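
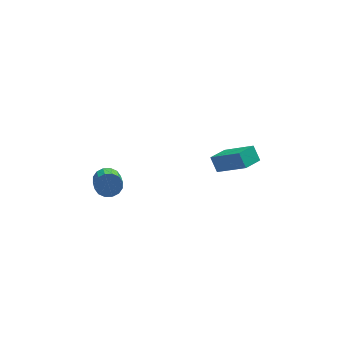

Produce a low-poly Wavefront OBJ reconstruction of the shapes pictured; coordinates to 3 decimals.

v 2.555 2.018 0.1
v 2.276 2.575 0.882
v 3.464 2.836 -0.157
v 3.185 3.393 0.625
v 3.915 0.907 1.375
v 3.636 1.464 2.157
v 4.824 1.725 1.118
v 4.545 2.282 1.9
v -3.365 2.194 0.078
v -3.116 2.528 0.726
v -3.125 1.48 1.269
v -3.375 1.146 0.622
v -3.514 2.543 0.748
v -3.523 1.496 1.292
v -3.872 2.464 0.591
v -3.881 1.417 1.135
v -4.094 2.313 0.297
v -4.103 1.266 0.84
v -4.121 2.13 -0.056
v -4.13 1.083 0.487
v -3.945 1.964 -0.373
v -3.955 0.917 0.17
v -3.615 1.86 -0.569
v -3.624 0.812 -0.026
v -3.217 1.844 -0.592
v -3.226 0.797 -0.048
v -2.859 1.923 -0.435
v -2.868 0.876 0.109
v -2.637 2.074 -0.14
v -2.646 1.027 0.403
v -2.61 2.257 0.213
v -2.619 1.21 0.756
v -2.785 2.423 0.53
v -2.795 1.376 1.073
f 2 4 1
f 5 2 1
f 1 4 3
f 3 5 1
f 2 8 4
f 6 2 5
f 6 8 2
f 4 8 3
f 7 5 3
f 3 8 7
f 7 6 5
f 8 6 7
f 10 9 13
f 10 13 11
f 11 13 14
f 11 14 12
f 13 9 15
f 13 15 14
f 14 15 16
f 14 16 12
f 15 9 17
f 15 17 16
f 16 17 18
f 16 18 12
f 17 9 19
f 17 19 18
f 18 19 20
f 18 20 12
f 19 9 21
f 19 21 20
f 20 21 22
f 20 22 12
f 21 9 23
f 21 23 22
f 22 23 24
f 22 24 12
f 23 9 25
f 23 25 24
f 24 25 26
f 24 26 12
f 25 9 27
f 25 27 26
f 26 27 28
f 26 28 12
f 27 9 29
f 27 29 28
f 28 29 30
f 28 30 12
f 29 9 31
f 29 31 30
f 30 31 32
f 30 32 12
f 31 9 33
f 31 33 32
f 32 33 34
f 32 34 12
f 33 9 10
f 33 10 34
f 34 10 11
f 34 11 12



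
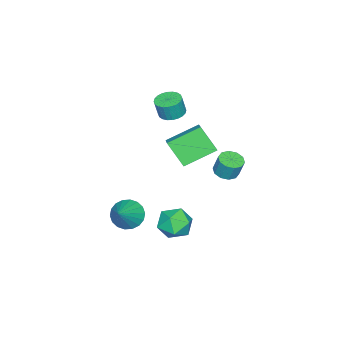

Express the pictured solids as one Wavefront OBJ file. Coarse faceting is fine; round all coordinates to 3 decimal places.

v 3.255 -1.9 -1.098
v 3.791 -2.555 -1.612
v 4.745 -1.62 0.098
v 3.882 -2.174 -1.814
v 3.848 -1.739 -1.874
v 3.697 -1.335 -1.78
v 3.459 -1.044 -1.552
v 3.18 -0.922 -1.233
v 2.916 -0.994 -0.887
v 2.72 -1.245 -0.584
v 2.629 -1.626 -0.382
v 2.663 -2.061 -0.322
v 2.813 -2.464 -0.415
v 3.052 -2.756 -0.644
v 3.331 -2.878 -0.963
v 3.595 -2.806 -1.308
v -4.268 -0.498 0.163
v -4.447 -1.672 1.608
v -3.124 0.228 0.895
v -3.302 -0.945 2.339
v -2.818 -1.855 -0.759
v -2.996 -3.028 0.685
v -1.673 -1.128 -0.028
v -1.852 -2.302 1.417
v -3.17 -2.698 3.086
v -2.382 -2.586 2.938
v -2.142 -2.729 4.105
v -2.93 -2.842 4.254
v -2.477 -2.29 2.994
v -2.237 -2.433 4.161
v -2.678 -2.056 3.064
v -2.438 -2.199 4.231
v -2.953 -1.92 3.138
v -2.713 -2.063 4.305
v -3.262 -1.902 3.203
v -3.022 -2.045 4.37
v -3.557 -2.006 3.251
v -3.317 -2.149 4.418
v -3.792 -2.215 3.274
v -3.552 -2.358 4.441
v -3.933 -2.498 3.268
v -3.694 -2.641 4.435
v -3.958 -2.811 3.235
v -3.718 -2.954 4.402
v -3.863 -3.107 3.179
v -3.623 -3.25 4.346
v -3.662 -3.341 3.109
v -3.422 -3.484 4.276
v -3.387 -3.477 3.035
v -3.147 -3.62 4.202
v -3.078 -3.495 2.97
v -2.838 -3.638 4.137
v -2.783 -3.391 2.922
v -2.543 -3.534 4.089
v -2.548 -3.182 2.899
v -2.308 -3.325 4.066
v -2.406 -2.899 2.905
v -2.167 -3.042 4.072
v 3.147 1.796 -1.455
v 4.048 1.44 -0.925
v 2.192 0.48 -0.715
v 3.093 0.124 -0.185
v 2.628 1.085 0.099
v 3.218 1.898 -0.358
v 3.022 0.022 -1.282
v 3.612 0.835 -1.739
v 3.97 0.344 -0.818
v 3.727 1.001 0.036
v 2.513 0.919 -1.676
v 2.27 1.576 -0.822
v -2.038 1.343 0.226
v -1.383 0.965 0.306
v -1.308 1.339 1.454
v -1.962 1.717 1.374
v -1.283 1.399 0.158
v -1.207 1.773 1.306
v -1.471 1.811 0.036
v -1.395 2.186 1.184
v -1.875 2.045 -0.014
v -1.8 2.42 1.134
v -2.342 2.011 0.028
v -2.266 2.385 1.176
v -2.692 1.721 0.146
v -2.617 2.095 1.294
v -2.793 1.287 0.294
v -2.717 1.661 1.442
v -2.605 0.874 0.416
v -2.529 1.249 1.564
v -2.2 0.64 0.466
v -2.125 1.015 1.614
v -1.734 0.675 0.424
v -1.658 1.049 1.572
f 2 1 4
f 2 4 3
f 4 1 5
f 4 5 3
f 5 1 6
f 5 6 3
f 6 1 7
f 6 7 3
f 7 1 8
f 7 8 3
f 8 1 9
f 8 9 3
f 9 1 10
f 9 10 3
f 10 1 11
f 10 11 3
f 11 1 12
f 11 12 3
f 12 1 13
f 12 13 3
f 13 1 14
f 13 14 3
f 14 1 15
f 14 15 3
f 15 1 16
f 15 16 3
f 16 1 2
f 16 2 3
f 18 20 17
f 21 18 17
f 17 20 19
f 19 21 17
f 18 24 20
f 22 18 21
f 22 24 18
f 20 24 19
f 23 21 19
f 19 24 23
f 23 22 21
f 24 22 23
f 26 25 29
f 26 29 27
f 27 29 30
f 27 30 28
f 29 25 31
f 29 31 30
f 30 31 32
f 30 32 28
f 31 25 33
f 31 33 32
f 32 33 34
f 32 34 28
f 33 25 35
f 33 35 34
f 34 35 36
f 34 36 28
f 35 25 37
f 35 37 36
f 36 37 38
f 36 38 28
f 37 25 39
f 37 39 38
f 38 39 40
f 38 40 28
f 39 25 41
f 39 41 40
f 40 41 42
f 40 42 28
f 41 25 43
f 41 43 42
f 42 43 44
f 42 44 28
f 43 25 45
f 43 45 44
f 44 45 46
f 44 46 28
f 45 25 47
f 45 47 46
f 46 47 48
f 46 48 28
f 47 25 49
f 47 49 48
f 48 49 50
f 48 50 28
f 49 25 51
f 49 51 50
f 50 51 52
f 50 52 28
f 51 25 53
f 51 53 52
f 52 53 54
f 52 54 28
f 53 25 55
f 53 55 54
f 54 55 56
f 54 56 28
f 55 25 57
f 55 57 56
f 56 57 58
f 56 58 28
f 57 25 26
f 57 26 58
f 58 26 27
f 58 27 28
f 59 70 64
f 59 64 60
f 59 60 66
f 59 66 69
f 59 69 70
f 60 64 68
f 64 70 63
f 70 69 61
f 69 66 65
f 66 60 67
f 62 68 63
f 62 63 61
f 62 61 65
f 62 65 67
f 62 67 68
f 63 68 64
f 61 63 70
f 65 61 69
f 67 65 66
f 68 67 60
f 72 71 75
f 72 75 73
f 73 75 76
f 73 76 74
f 75 71 77
f 75 77 76
f 76 77 78
f 76 78 74
f 77 71 79
f 77 79 78
f 78 79 80
f 78 80 74
f 79 71 81
f 79 81 80
f 80 81 82
f 80 82 74
f 81 71 83
f 81 83 82
f 82 83 84
f 82 84 74
f 83 71 85
f 83 85 84
f 84 85 86
f 84 86 74
f 85 71 87
f 85 87 86
f 86 87 88
f 86 88 74
f 87 71 89
f 87 89 88
f 88 89 90
f 88 90 74
f 89 71 91
f 89 91 90
f 90 91 92
f 90 92 74
f 91 71 72
f 91 72 92
f 92 72 73
f 92 73 74



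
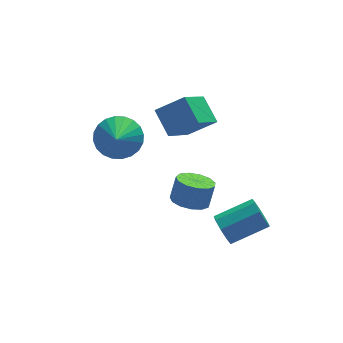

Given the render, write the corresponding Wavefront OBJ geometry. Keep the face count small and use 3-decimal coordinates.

v 1.396 -3.223 0.37
v 2.094 -2.899 0.034
v 2.442 -2.592 1.053
v 1.744 -2.917 1.39
v 1.773 -2.55 0.039
v 2.122 -2.244 1.058
v 1.333 -2.415 0.149
v 1.682 -2.109 1.168
v 0.913 -2.537 0.329
v 1.262 -2.231 1.349
v 0.646 -2.876 0.523
v 0.995 -2.57 1.542
v 0.617 -3.326 0.668
v 0.966 -3.02 1.687
v 0.835 -3.743 0.718
v 1.184 -3.437 1.738
v 1.231 -3.995 0.659
v 1.58 -3.689 1.678
v 1.679 -4.002 0.507
v 2.028 -3.696 1.526
v 2.038 -3.762 0.312
v 2.387 -3.455 1.332
v 2.192 -3.35 0.136
v 2.541 -3.044 1.155
v 2.608 -0.363 2.704
v 2.337 0.795 3.498
v 1.379 -0.071 1.859
v 1.108 1.087 2.652
v 3.812 0.833 1.368
v 3.541 1.991 2.161
v 2.583 1.125 0.522
v 2.312 2.283 1.316
v -0.722 0.164 2.097
v 0.039 0.503 2.767
v -1.098 -0.944 3.083
v -0.288 0.728 2.895
v -0.681 0.867 2.902
v -1.081 0.899 2.786
v -1.426 0.819 2.565
v -1.664 0.64 2.273
v -1.759 0.387 1.954
v -1.696 0.101 1.656
v -1.484 -0.176 1.426
v -1.157 -0.401 1.298
v -0.763 -0.54 1.292
v -0.364 -0.572 1.407
v -0.018 -0.492 1.628
v 0.22 -0.312 1.921
v 0.314 -0.06 2.239
v 0.251 0.226 2.537
v 2.583 -3.992 -1.214
v 2.854 -4.305 -1.851
v 4.527 -4.261 -1.163
v 4.257 -3.948 -0.526
v 2.857 -3.787 -1.893
v 4.53 -3.743 -1.205
v 2.732 -3.365 -1.616
v 4.406 -3.321 -0.928
v 2.538 -3.236 -1.152
v 4.211 -3.192 -0.464
v 2.365 -3.461 -0.716
v 4.038 -3.417 -0.028
v 2.294 -3.934 -0.514
v 3.967 -3.89 0.174
v 2.358 -4.435 -0.639
v 4.032 -4.391 0.049
v 2.528 -4.728 -1.033
v 4.202 -4.684 -0.345
v 2.724 -4.677 -1.512
v 4.397 -4.633 -0.824
f 2 1 5
f 2 5 3
f 3 5 6
f 3 6 4
f 5 1 7
f 5 7 6
f 6 7 8
f 6 8 4
f 7 1 9
f 7 9 8
f 8 9 10
f 8 10 4
f 9 1 11
f 9 11 10
f 10 11 12
f 10 12 4
f 11 1 13
f 11 13 12
f 12 13 14
f 12 14 4
f 13 1 15
f 13 15 14
f 14 15 16
f 14 16 4
f 15 1 17
f 15 17 16
f 16 17 18
f 16 18 4
f 17 1 19
f 17 19 18
f 18 19 20
f 18 20 4
f 19 1 21
f 19 21 20
f 20 21 22
f 20 22 4
f 21 1 23
f 21 23 22
f 22 23 24
f 22 24 4
f 23 1 2
f 23 2 24
f 24 2 3
f 24 3 4
f 26 28 25
f 29 26 25
f 25 28 27
f 27 29 25
f 26 32 28
f 30 26 29
f 30 32 26
f 28 32 27
f 31 29 27
f 27 32 31
f 31 30 29
f 32 30 31
f 34 33 36
f 34 36 35
f 36 33 37
f 36 37 35
f 37 33 38
f 37 38 35
f 38 33 39
f 38 39 35
f 39 33 40
f 39 40 35
f 40 33 41
f 40 41 35
f 41 33 42
f 41 42 35
f 42 33 43
f 42 43 35
f 43 33 44
f 43 44 35
f 44 33 45
f 44 45 35
f 45 33 46
f 45 46 35
f 46 33 47
f 46 47 35
f 47 33 48
f 47 48 35
f 48 33 49
f 48 49 35
f 49 33 50
f 49 50 35
f 50 33 34
f 50 34 35
f 52 51 55
f 52 55 53
f 53 55 56
f 53 56 54
f 55 51 57
f 55 57 56
f 56 57 58
f 56 58 54
f 57 51 59
f 57 59 58
f 58 59 60
f 58 60 54
f 59 51 61
f 59 61 60
f 60 61 62
f 60 62 54
f 61 51 63
f 61 63 62
f 62 63 64
f 62 64 54
f 63 51 65
f 63 65 64
f 64 65 66
f 64 66 54
f 65 51 67
f 65 67 66
f 66 67 68
f 66 68 54
f 67 51 69
f 67 69 68
f 68 69 70
f 68 70 54
f 69 51 52
f 69 52 70
f 70 52 53
f 70 53 54



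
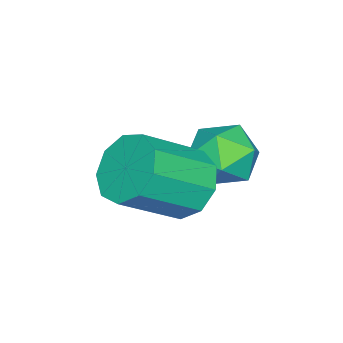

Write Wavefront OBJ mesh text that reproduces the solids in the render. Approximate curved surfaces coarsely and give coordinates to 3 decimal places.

v 3.125 0.958 1.828
v 3.682 1.095 1.329
v 4.632 0.379 2.193
v 4.075 0.242 2.692
v 3.656 1.48 1.677
v 4.606 0.764 2.541
v 3.382 1.621 2.096
v 4.332 0.905 2.959
v 2.987 1.452 2.389
v 3.937 0.736 3.253
v 2.657 1.052 2.42
v 3.607 0.336 3.284
v 2.546 0.607 2.174
v 3.496 -0.109 3.038
v 2.706 0.327 1.766
v 3.656 -0.389 2.63
v 3.062 0.342 1.387
v 4.011 -0.374 2.251
v 3.447 0.645 1.215
v 4.397 -0.071 2.079
v 1.837 1.763 2.056
v 2.538 1.866 1.82
v 2.162 0.714 2.56
v 2.863 0.817 2.324
v 2.581 1.254 2.86
v 2.38 1.902 2.549
v 2.32 0.678 1.831
v 2.119 1.326 1.52
v 2.836 1.196 1.681
v 2.998 1.552 2.318
v 1.702 1.028 2.062
v 1.864 1.384 2.699
f 2 1 5
f 2 5 3
f 3 5 6
f 3 6 4
f 5 1 7
f 5 7 6
f 6 7 8
f 6 8 4
f 7 1 9
f 7 9 8
f 8 9 10
f 8 10 4
f 9 1 11
f 9 11 10
f 10 11 12
f 10 12 4
f 11 1 13
f 11 13 12
f 12 13 14
f 12 14 4
f 13 1 15
f 13 15 14
f 14 15 16
f 14 16 4
f 15 1 17
f 15 17 16
f 16 17 18
f 16 18 4
f 17 1 19
f 17 19 18
f 18 19 20
f 18 20 4
f 19 1 2
f 19 2 20
f 20 2 3
f 20 3 4
f 21 32 26
f 21 26 22
f 21 22 28
f 21 28 31
f 21 31 32
f 22 26 30
f 26 32 25
f 32 31 23
f 31 28 27
f 28 22 29
f 24 30 25
f 24 25 23
f 24 23 27
f 24 27 29
f 24 29 30
f 25 30 26
f 23 25 32
f 27 23 31
f 29 27 28
f 30 29 22



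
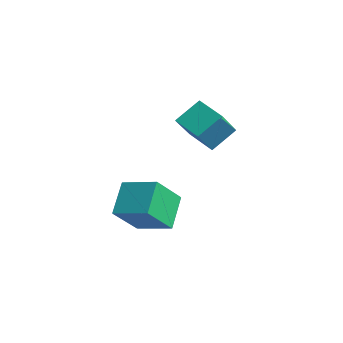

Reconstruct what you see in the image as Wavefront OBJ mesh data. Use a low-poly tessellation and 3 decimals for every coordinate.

v 1.199 -5.539 -1.03
v 0.226 -4.515 0.054
v 0.948 -4.214 -2.507
v -0.025 -3.19 -1.423
v 2.665 -4.69 -0.517
v 1.692 -3.666 0.567
v 2.414 -3.365 -1.994
v 1.441 -2.341 -0.91
v -1.156 -1.072 2.243
v -1.119 0.138 3.178
v -1.893 0.123 0.723
v -1.856 1.334 1.657
v 0.236 -0.774 1.803
v 0.273 0.437 2.737
v -0.501 0.422 0.282
v -0.464 1.632 1.217
f 2 4 1
f 5 2 1
f 1 4 3
f 3 5 1
f 2 8 4
f 6 2 5
f 6 8 2
f 4 8 3
f 7 5 3
f 3 8 7
f 7 6 5
f 8 6 7
f 10 12 9
f 13 10 9
f 9 12 11
f 11 13 9
f 10 16 12
f 14 10 13
f 14 16 10
f 12 16 11
f 15 13 11
f 11 16 15
f 15 14 13
f 16 14 15



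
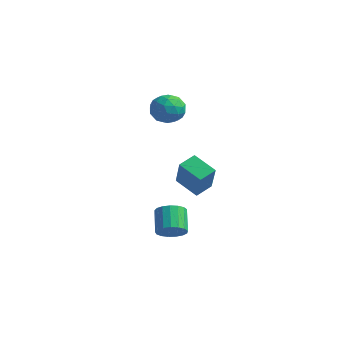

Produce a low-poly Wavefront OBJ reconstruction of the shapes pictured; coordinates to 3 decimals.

v -3.37 4.06 4.059
v -2.947 3.689 3.109
v -4.013 2.431 4.411
v -3.59 2.06 3.461
v -2.919 2.347 4.289
v -2.521 3.354 4.071
v -4.439 2.766 3.449
v -4.041 3.773 3.231
v -3.608 2.889 2.732
v -2.668 2.63 3.251
v -4.292 3.49 4.269
v -3.352 3.231 4.788
v -3.102 4.018 3.554
v -3.858 2.102 3.966
v -3.463 2.271 4.453
v -3.215 2.053 3.895
v -2.852 3.821 4.119
v -2.603 3.603 3.561
v -2.587 2.814 4.254
v -4.357 2.517 3.959
v -4.108 2.299 3.401
v -3.745 4.067 3.625
v -3.497 3.849 3.067
v -4.373 3.306 3.266
v -3.242 3.329 2.773
v -3.62 2.371 2.98
v -4.119 2.786 2.973
v -3.885 3.378 2.845
v -2.69 3.177 3.079
v -3.068 2.219 3.285
v -2.673 2.388 3.772
v -2.439 2.98 3.644
v -3.078 2.707 2.857
v -3.892 3.901 4.235
v -4.27 2.943 4.441
v -4.521 3.14 3.876
v -4.287 3.732 3.748
v -3.34 3.749 4.54
v -3.718 2.791 4.747
v -3.075 2.742 4.675
v -2.841 3.334 4.547
v -3.882 3.413 4.663
v 3.352 -0.495 0.083
v 2.045 -0.822 0.851
v 3.352 0.517 0.515
v 2.046 0.19 1.282
v 4.514 -1.21 1.758
v 3.208 -1.537 2.525
v 4.515 -0.198 2.189
v 3.208 -0.525 2.957
v 2.642 -1.599 -2.512
v 3.089 -2.003 -1.898
v 2.185 -1.325 -0.794
v 1.738 -0.921 -1.408
v 3.291 -1.649 -1.95
v 2.387 -0.97 -0.846
v 3.345 -1.283 -2.131
v 2.441 -0.604 -1.027
v 3.238 -0.989 -2.399
v 2.334 -0.311 -1.295
v 2.994 -0.836 -2.693
v 2.09 -0.157 -1.589
v 2.669 -0.857 -2.946
v 1.766 -0.178 -1.842
v 2.339 -1.048 -3.099
v 1.435 -0.37 -1.995
v 2.077 -1.366 -3.118
v 1.174 -0.687 -2.013
v 1.945 -1.737 -2.998
v 1.042 -1.058 -1.893
v 1.973 -2.076 -2.766
v 1.069 -1.398 -1.662
v 2.154 -2.307 -2.477
v 1.25 -1.628 -1.373
v 2.446 -2.375 -2.196
v 1.543 -1.696 -1.091
v 2.784 -2.265 -1.987
v 1.88 -1.587 -0.883
f 1 38 17
f 38 12 41
f 17 41 6
f 38 41 17
f 1 17 13
f 17 6 18
f 13 18 2
f 17 18 13
f 1 13 22
f 13 2 23
f 22 23 8
f 13 23 22
f 1 22 34
f 22 8 37
f 34 37 11
f 22 37 34
f 1 34 38
f 34 11 42
f 38 42 12
f 34 42 38
f 2 18 29
f 18 6 32
f 29 32 10
f 18 32 29
f 6 41 19
f 41 12 40
f 19 40 5
f 41 40 19
f 12 42 39
f 42 11 35
f 39 35 3
f 42 35 39
f 11 37 36
f 37 8 24
f 36 24 7
f 37 24 36
f 8 23 28
f 23 2 25
f 28 25 9
f 23 25 28
f 4 30 16
f 30 10 31
f 16 31 5
f 30 31 16
f 4 16 14
f 16 5 15
f 14 15 3
f 16 15 14
f 4 14 21
f 14 3 20
f 21 20 7
f 14 20 21
f 4 21 26
f 21 7 27
f 26 27 9
f 21 27 26
f 4 26 30
f 26 9 33
f 30 33 10
f 26 33 30
f 5 31 19
f 31 10 32
f 19 32 6
f 31 32 19
f 3 15 39
f 15 5 40
f 39 40 12
f 15 40 39
f 7 20 36
f 20 3 35
f 36 35 11
f 20 35 36
f 9 27 28
f 27 7 24
f 28 24 8
f 27 24 28
f 10 33 29
f 33 9 25
f 29 25 2
f 33 25 29
f 44 46 43
f 47 44 43
f 43 46 45
f 45 47 43
f 44 50 46
f 48 44 47
f 48 50 44
f 46 50 45
f 49 47 45
f 45 50 49
f 49 48 47
f 50 48 49
f 52 51 55
f 52 55 53
f 53 55 56
f 53 56 54
f 55 51 57
f 55 57 56
f 56 57 58
f 56 58 54
f 57 51 59
f 57 59 58
f 58 59 60
f 58 60 54
f 59 51 61
f 59 61 60
f 60 61 62
f 60 62 54
f 61 51 63
f 61 63 62
f 62 63 64
f 62 64 54
f 63 51 65
f 63 65 64
f 64 65 66
f 64 66 54
f 65 51 67
f 65 67 66
f 66 67 68
f 66 68 54
f 67 51 69
f 67 69 68
f 68 69 70
f 68 70 54
f 69 51 71
f 69 71 70
f 70 71 72
f 70 72 54
f 71 51 73
f 71 73 72
f 72 73 74
f 72 74 54
f 73 51 75
f 73 75 74
f 74 75 76
f 74 76 54
f 75 51 77
f 75 77 76
f 76 77 78
f 76 78 54
f 77 51 52
f 77 52 78
f 78 52 53
f 78 53 54



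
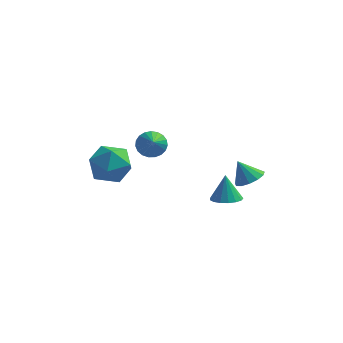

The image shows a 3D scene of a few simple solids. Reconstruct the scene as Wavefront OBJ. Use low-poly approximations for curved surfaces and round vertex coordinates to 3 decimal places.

v -1.595 -1.161 2.122
v -0.984 -0.838 2.284
v -1.185 -2.479 3.198
v -1.167 -0.729 2.488
v -1.424 -0.694 2.629
v -1.711 -0.74 2.682
v -1.978 -0.859 2.638
v -2.178 -1.03 2.505
v -2.278 -1.224 2.305
v -2.259 -1.407 2.074
v -2.126 -1.547 1.852
v -1.901 -1.621 1.675
v -1.623 -1.615 1.577
v -1.34 -1.531 1.572
v -1.101 -1.383 1.663
v -0.948 -1.196 1.833
v -0.906 -1.004 2.052
v 2.139 -2.951 0.403
v 2.823 -3.134 0.536
v 2.001 -2.569 1.637
v 2.843 -2.805 0.436
v 2.703 -2.509 0.329
v 2.433 -2.314 0.239
v 2.096 -2.266 0.186
v 1.769 -2.374 0.183
v 1.527 -2.614 0.23
v 1.425 -2.932 0.317
v 1.486 -3.254 0.423
v 1.697 -3.506 0.525
v 2.01 -3.632 0.598
v 2.352 -3.601 0.627
v 2.645 -3.421 0.605
v 2.783 -1.006 0.457
v 3.397 -1.122 0.853
v 2.197 -0.874 1.403
v 3.377 -0.711 0.784
v 3.169 -0.394 0.611
v 2.838 -0.271 0.39
v 2.49 -0.381 0.189
v 2.234 -0.69 0.074
v 2.153 -1.099 0.08
v 2.271 -1.478 0.206
v 2.552 -1.707 0.412
v 2.906 -1.714 0.632
v 3.221 -1.496 0.796
v -3.428 -2.755 2.797
v -3.017 -2.317 1.871
v -2.743 -4.343 2.349
v -2.332 -3.905 1.423
v -1.914 -3.617 2.404
v -2.337 -2.635 2.68
v -3.423 -4.025 1.54
v -3.846 -3.043 1.816
v -3.014 -3.101 1.094
v -2.081 -2.849 1.628
v -3.679 -3.811 2.592
v -2.746 -3.559 3.126
f 2 1 4
f 2 4 3
f 4 1 5
f 4 5 3
f 5 1 6
f 5 6 3
f 6 1 7
f 6 7 3
f 7 1 8
f 7 8 3
f 8 1 9
f 8 9 3
f 9 1 10
f 9 10 3
f 10 1 11
f 10 11 3
f 11 1 12
f 11 12 3
f 12 1 13
f 12 13 3
f 13 1 14
f 13 14 3
f 14 1 15
f 14 15 3
f 15 1 16
f 15 16 3
f 16 1 17
f 16 17 3
f 17 1 2
f 17 2 3
f 19 18 21
f 19 21 20
f 21 18 22
f 21 22 20
f 22 18 23
f 22 23 20
f 23 18 24
f 23 24 20
f 24 18 25
f 24 25 20
f 25 18 26
f 25 26 20
f 26 18 27
f 26 27 20
f 27 18 28
f 27 28 20
f 28 18 29
f 28 29 20
f 29 18 30
f 29 30 20
f 30 18 31
f 30 31 20
f 31 18 32
f 31 32 20
f 32 18 19
f 32 19 20
f 34 33 36
f 34 36 35
f 36 33 37
f 36 37 35
f 37 33 38
f 37 38 35
f 38 33 39
f 38 39 35
f 39 33 40
f 39 40 35
f 40 33 41
f 40 41 35
f 41 33 42
f 41 42 35
f 42 33 43
f 42 43 35
f 43 33 44
f 43 44 35
f 44 33 45
f 44 45 35
f 45 33 34
f 45 34 35
f 46 57 51
f 46 51 47
f 46 47 53
f 46 53 56
f 46 56 57
f 47 51 55
f 51 57 50
f 57 56 48
f 56 53 52
f 53 47 54
f 49 55 50
f 49 50 48
f 49 48 52
f 49 52 54
f 49 54 55
f 50 55 51
f 48 50 57
f 52 48 56
f 54 52 53
f 55 54 47



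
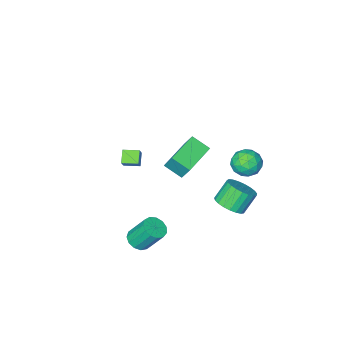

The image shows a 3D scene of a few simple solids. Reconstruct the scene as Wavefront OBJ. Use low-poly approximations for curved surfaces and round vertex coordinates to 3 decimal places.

v 0.207 1.8 3.014
v 0.126 2.452 4.089
v -0.326 2.72 2.416
v -0.406 3.372 3.491
v 2.046 2.628 2.649
v 1.966 3.28 3.724
v 1.514 3.548 2.051
v 1.433 4.2 3.126
v -3.326 3.658 0.306
v -2.682 3.137 -0.193
v -3.918 2.343 0.913
v -3.274 1.822 0.414
v -2.98 2.382 1.145
v -2.614 3.195 0.77
v -3.986 2.285 -0.05
v -3.62 3.098 -0.425
v -3.09 2.288 -0.414
v -2.468 2.349 0.325
v -4.132 3.131 0.395
v -3.51 3.192 1.134
v -2.952 3.513 0.003
v -3.648 1.967 0.717
v -3.475 2.296 1.147
v -3.097 1.99 0.853
v -2.912 3.547 0.569
v -2.533 3.241 0.276
v -2.708 2.797 1.062
v -4.067 2.239 0.444
v -3.688 1.933 0.151
v -3.503 3.49 -0.133
v -3.125 3.184 -0.427
v -3.892 2.683 -0.342
v -2.813 2.708 -0.42
v -3.161 1.935 -0.063
v -3.58 2.207 -0.336
v -3.365 2.685 -0.556
v -2.448 2.744 0.014
v -2.796 1.97 0.371
v -2.623 2.3 0.801
v -2.408 2.778 0.58
v -2.688 2.245 -0.115
v -3.804 3.51 0.349
v -4.152 2.736 0.706
v -4.192 2.702 0.14
v -3.977 3.18 -0.081
v -3.439 3.545 0.783
v -3.787 2.772 1.14
v -3.235 2.795 1.276
v -3.02 3.273 1.056
v -3.912 3.235 0.835
v -1.337 3.953 -1.494
v -0.854 4.678 -1.114
v -1.699 4.651 0.014
v -2.183 3.927 -0.366
v -1.134 4.865 -1.32
v -1.979 4.838 -0.192
v -1.45 4.895 -1.556
v -2.295 4.868 -0.428
v -1.746 4.762 -1.781
v -2.591 4.735 -0.653
v -1.971 4.489 -1.957
v -2.817 4.462 -0.828
v -2.087 4.123 -2.052
v -2.933 4.097 -0.924
v -2.073 3.729 -2.051
v -2.919 3.702 -0.923
v -1.932 3.373 -1.954
v -2.778 3.346 -0.826
v -1.688 3.117 -1.777
v -2.534 3.091 -0.649
v -1.384 3.006 -1.551
v -2.229 2.98 -0.423
v -1.071 3.059 -1.316
v -1.917 3.032 -0.188
v -0.804 3.266 -1.111
v -1.65 3.24 0.017
v -0.63 3.593 -0.972
v -1.475 3.566 0.156
v -0.578 3.981 -0.924
v -1.423 3.955 0.204
v -0.657 4.365 -0.974
v -1.502 4.338 0.154
v 2.893 1.316 -4.511
v 3.493 1.796 -4.55
v 2.928 2.624 -3.068
v 2.327 2.144 -3.029
v 3.173 1.982 -4.777
v 2.608 2.81 -3.294
v 2.764 1.956 -4.918
v 2.199 2.785 -3.436
v 2.396 1.728 -4.931
v 1.83 2.556 -3.449
v 2.185 1.368 -4.81
v 1.62 2.197 -3.328
v 2.199 0.992 -4.595
v 1.634 1.821 -3.112
v 2.433 0.718 -4.352
v 1.868 1.547 -2.87
v 2.813 0.635 -4.161
v 2.248 1.463 -2.678
v 3.219 0.767 -4.08
v 2.653 1.596 -2.598
v 3.52 1.074 -4.137
v 2.955 1.902 -2.654
v 3.623 1.457 -4.312
v 3.058 2.286 -2.829
v 0.225 -4.443 -2.33
v 0.598 -4.056 -1.634
v -0.531 -3.807 -2.28
v -0.158 -3.419 -1.583
v 0.678 -3.861 -2.897
v 1.051 -3.473 -2.2
v -0.078 -3.224 -2.846
v 0.295 -2.837 -2.15
f 2 4 1
f 5 2 1
f 1 4 3
f 3 5 1
f 2 8 4
f 6 2 5
f 6 8 2
f 4 8 3
f 7 5 3
f 3 8 7
f 7 6 5
f 8 6 7
f 9 46 25
f 46 20 49
f 25 49 14
f 46 49 25
f 9 25 21
f 25 14 26
f 21 26 10
f 25 26 21
f 9 21 30
f 21 10 31
f 30 31 16
f 21 31 30
f 9 30 42
f 30 16 45
f 42 45 19
f 30 45 42
f 9 42 46
f 42 19 50
f 46 50 20
f 42 50 46
f 10 26 37
f 26 14 40
f 37 40 18
f 26 40 37
f 14 49 27
f 49 20 48
f 27 48 13
f 49 48 27
f 20 50 47
f 50 19 43
f 47 43 11
f 50 43 47
f 19 45 44
f 45 16 32
f 44 32 15
f 45 32 44
f 16 31 36
f 31 10 33
f 36 33 17
f 31 33 36
f 12 38 24
f 38 18 39
f 24 39 13
f 38 39 24
f 12 24 22
f 24 13 23
f 22 23 11
f 24 23 22
f 12 22 29
f 22 11 28
f 29 28 15
f 22 28 29
f 12 29 34
f 29 15 35
f 34 35 17
f 29 35 34
f 12 34 38
f 34 17 41
f 38 41 18
f 34 41 38
f 13 39 27
f 39 18 40
f 27 40 14
f 39 40 27
f 11 23 47
f 23 13 48
f 47 48 20
f 23 48 47
f 15 28 44
f 28 11 43
f 44 43 19
f 28 43 44
f 17 35 36
f 35 15 32
f 36 32 16
f 35 32 36
f 18 41 37
f 41 17 33
f 37 33 10
f 41 33 37
f 52 51 55
f 52 55 53
f 53 55 56
f 53 56 54
f 55 51 57
f 55 57 56
f 56 57 58
f 56 58 54
f 57 51 59
f 57 59 58
f 58 59 60
f 58 60 54
f 59 51 61
f 59 61 60
f 60 61 62
f 60 62 54
f 61 51 63
f 61 63 62
f 62 63 64
f 62 64 54
f 63 51 65
f 63 65 64
f 64 65 66
f 64 66 54
f 65 51 67
f 65 67 66
f 66 67 68
f 66 68 54
f 67 51 69
f 67 69 68
f 68 69 70
f 68 70 54
f 69 51 71
f 69 71 70
f 70 71 72
f 70 72 54
f 71 51 73
f 71 73 72
f 72 73 74
f 72 74 54
f 73 51 75
f 73 75 74
f 74 75 76
f 74 76 54
f 75 51 77
f 75 77 76
f 76 77 78
f 76 78 54
f 77 51 79
f 77 79 78
f 78 79 80
f 78 80 54
f 79 51 81
f 79 81 80
f 80 81 82
f 80 82 54
f 81 51 52
f 81 52 82
f 82 52 53
f 82 53 54
f 84 83 87
f 84 87 85
f 85 87 88
f 85 88 86
f 87 83 89
f 87 89 88
f 88 89 90
f 88 90 86
f 89 83 91
f 89 91 90
f 90 91 92
f 90 92 86
f 91 83 93
f 91 93 92
f 92 93 94
f 92 94 86
f 93 83 95
f 93 95 94
f 94 95 96
f 94 96 86
f 95 83 97
f 95 97 96
f 96 97 98
f 96 98 86
f 97 83 99
f 97 99 98
f 98 99 100
f 98 100 86
f 99 83 101
f 99 101 100
f 100 101 102
f 100 102 86
f 101 83 103
f 101 103 102
f 102 103 104
f 102 104 86
f 103 83 105
f 103 105 104
f 104 105 106
f 104 106 86
f 105 83 84
f 105 84 106
f 106 84 85
f 106 85 86
f 108 110 107
f 111 108 107
f 107 110 109
f 109 111 107
f 108 114 110
f 112 108 111
f 112 114 108
f 110 114 109
f 113 111 109
f 109 114 113
f 113 112 111
f 114 112 113



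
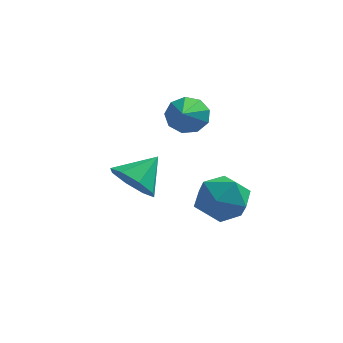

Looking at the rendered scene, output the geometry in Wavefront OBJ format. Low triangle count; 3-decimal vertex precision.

v -1.249 0.504 1.735
v -0.565 0.656 1.94
v -1.151 -1.184 2.665
v -0.887 0.826 2.281
v -1.379 0.845 2.367
v -1.809 0.705 2.158
v -1.978 0.47 1.75
v -1.805 0.252 1.336
v -1.372 0.152 1.108
v -0.882 0.216 1.174
v -0.563 0.416 1.502
v -3.125 0.981 -1.797
v -2.361 0.444 -1.9
v -2.415 1.839 -0.983
v -2.405 0.958 -2.401
v -2.872 1.485 -2.549
v -3.487 1.717 -2.257
v -3.89 1.518 -1.695
v -3.845 1.004 -1.193
v -3.379 0.477 -1.045
v -2.764 0.245 -1.338
v 0.232 -1.747 0.373
v 1.064 -2.007 -0.069
v -0.524 -2.933 -0.351
v 0.308 -3.193 -0.793
v 0.209 -3.316 0.172
v 0.676 -2.583 0.619
v -0.136 -2.357 -1.039
v 0.331 -1.624 -0.592
v 0.837 -2.384 -0.942
v 1.05 -2.977 -0.194
v -0.51 -1.963 -0.226
v -0.297 -2.556 0.522
f 2 1 4
f 2 4 3
f 4 1 5
f 4 5 3
f 5 1 6
f 5 6 3
f 6 1 7
f 6 7 3
f 7 1 8
f 7 8 3
f 8 1 9
f 8 9 3
f 9 1 10
f 9 10 3
f 10 1 11
f 10 11 3
f 11 1 2
f 11 2 3
f 13 12 15
f 13 15 14
f 15 12 16
f 15 16 14
f 16 12 17
f 16 17 14
f 17 12 18
f 17 18 14
f 18 12 19
f 18 19 14
f 19 12 20
f 19 20 14
f 20 12 21
f 20 21 14
f 21 12 13
f 21 13 14
f 22 33 27
f 22 27 23
f 22 23 29
f 22 29 32
f 22 32 33
f 23 27 31
f 27 33 26
f 33 32 24
f 32 29 28
f 29 23 30
f 25 31 26
f 25 26 24
f 25 24 28
f 25 28 30
f 25 30 31
f 26 31 27
f 24 26 33
f 28 24 32
f 30 28 29
f 31 30 23



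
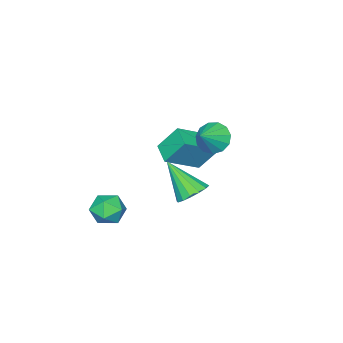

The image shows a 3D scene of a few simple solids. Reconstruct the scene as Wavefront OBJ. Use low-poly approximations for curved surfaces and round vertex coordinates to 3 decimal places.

v -0.243 -0.986 -0.93
v 0.292 -0.623 -0.662
v -0.117 -2.134 0.37
v -0.003 -0.481 -0.508
v -0.363 -0.475 -0.467
v -0.691 -0.605 -0.55
v -0.899 -0.837 -0.735
v -0.931 -1.109 -0.973
v -0.779 -1.348 -1.198
v -0.483 -1.49 -1.352
v -0.123 -1.497 -1.393
v 0.205 -1.366 -1.31
v 0.412 -1.134 -1.125
v 0.445 -0.862 -0.888
v -1.976 -1.504 0.991
v -1.565 -1.62 0.399
v -1.084 -1.396 1.589
v -1.628 -1.214 0.419
v -1.801 -0.9 0.62
v -2.03 -0.778 0.94
v -2.242 -0.887 1.275
v -2.369 -1.191 1.52
v -2.372 -1.595 1.597
v -2.249 -1.97 1.482
v -2.039 -2.198 1.21
v -1.81 -2.204 0.869
v -1.633 -1.989 0.567
v 0.759 -3.343 -2.33
v 1.421 -3.169 -2.677
v 1.319 -4.271 -1.723
v 1.981 -4.097 -2.07
v 1.684 -3.619 -1.549
v 1.338 -3.045 -1.924
v 1.402 -4.395 -2.476
v 1.056 -3.821 -2.851
v 1.819 -3.82 -2.767
v 1.993 -3.34 -2.194
v 0.747 -4.1 -2.206
v 0.921 -3.62 -1.633
v -3.743 -2.665 -1.071
v -4.215 -3.444 -0.767
v -2.343 -3.189 -0.241
v -2.815 -3.968 0.063
v -3.345 -3.332 -2.163
v -3.817 -4.111 -1.859
v -1.945 -3.856 -1.333
v -2.417 -4.635 -1.029
f 2 1 4
f 2 4 3
f 4 1 5
f 4 5 3
f 5 1 6
f 5 6 3
f 6 1 7
f 6 7 3
f 7 1 8
f 7 8 3
f 8 1 9
f 8 9 3
f 9 1 10
f 9 10 3
f 10 1 11
f 10 11 3
f 11 1 12
f 11 12 3
f 12 1 13
f 12 13 3
f 13 1 14
f 13 14 3
f 14 1 2
f 14 2 3
f 16 15 18
f 16 18 17
f 18 15 19
f 18 19 17
f 19 15 20
f 19 20 17
f 20 15 21
f 20 21 17
f 21 15 22
f 21 22 17
f 22 15 23
f 22 23 17
f 23 15 24
f 23 24 17
f 24 15 25
f 24 25 17
f 25 15 26
f 25 26 17
f 26 15 27
f 26 27 17
f 27 15 16
f 27 16 17
f 28 39 33
f 28 33 29
f 28 29 35
f 28 35 38
f 28 38 39
f 29 33 37
f 33 39 32
f 39 38 30
f 38 35 34
f 35 29 36
f 31 37 32
f 31 32 30
f 31 30 34
f 31 34 36
f 31 36 37
f 32 37 33
f 30 32 39
f 34 30 38
f 36 34 35
f 37 36 29
f 41 43 40
f 44 41 40
f 40 43 42
f 42 44 40
f 41 47 43
f 45 41 44
f 45 47 41
f 43 47 42
f 46 44 42
f 42 47 46
f 46 45 44
f 47 45 46



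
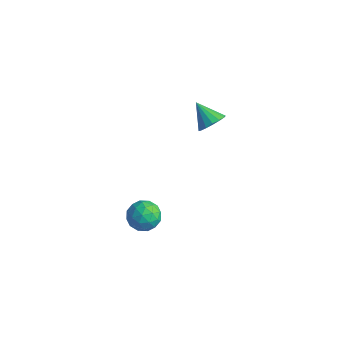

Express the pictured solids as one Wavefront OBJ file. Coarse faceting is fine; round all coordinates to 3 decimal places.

v -0.578 -2.299 -4.243
v 0.236 -2.454 -4.389
v -0.676 -3.466 -3.551
v 0.138 -3.621 -3.697
v -0.085 -2.994 -3.182
v -0.024 -2.273 -3.61
v -0.416 -3.647 -4.33
v -0.355 -2.926 -4.758
v 0.336 -3.287 -4.443
v 0.541 -2.883 -3.734
v -0.981 -3.037 -4.206
v -0.776 -2.633 -3.497
v -0.163 -2.274 -4.377
v -0.277 -3.646 -3.563
v -0.408 -3.278 -3.26
v 0.07 -3.369 -3.346
v -0.316 -2.167 -3.919
v 0.163 -2.258 -4.005
v -0.026 -2.576 -3.296
v -0.603 -3.662 -3.935
v -0.124 -3.753 -4.021
v -0.51 -2.551 -4.594
v -0.032 -2.642 -4.68
v -0.414 -3.344 -4.644
v 0.375 -2.855 -4.495
v 0.317 -3.541 -4.088
v -0.008 -3.556 -4.46
v 0.027 -3.132 -4.711
v 0.495 -2.617 -4.078
v 0.438 -3.304 -3.671
v 0.307 -2.935 -3.368
v 0.342 -2.511 -3.62
v 0.554 -3.107 -4.109
v -0.878 -2.616 -4.269
v -0.935 -3.303 -3.862
v -0.782 -3.409 -4.32
v -0.747 -2.985 -4.572
v -0.757 -2.379 -3.852
v -0.815 -3.065 -3.445
v -0.467 -2.788 -3.229
v -0.432 -2.364 -3.48
v -0.994 -2.813 -3.831
v -1.637 3.118 -2.74
v -1.24 2.739 -2.229
v -2.703 3.162 -1.88
v -1.166 3.114 -2.156
v -1.219 3.489 -2.24
v -1.383 3.765 -2.458
v -1.616 3.868 -2.751
v -1.854 3.77 -3.042
v -2.034 3.497 -3.251
v -2.108 3.123 -3.324
v -2.056 2.748 -3.24
v -1.891 2.471 -3.022
v -1.659 2.369 -2.729
v -1.42 2.467 -2.438
f 1 38 17
f 38 12 41
f 17 41 6
f 38 41 17
f 1 17 13
f 17 6 18
f 13 18 2
f 17 18 13
f 1 13 22
f 13 2 23
f 22 23 8
f 13 23 22
f 1 22 34
f 22 8 37
f 34 37 11
f 22 37 34
f 1 34 38
f 34 11 42
f 38 42 12
f 34 42 38
f 2 18 29
f 18 6 32
f 29 32 10
f 18 32 29
f 6 41 19
f 41 12 40
f 19 40 5
f 41 40 19
f 12 42 39
f 42 11 35
f 39 35 3
f 42 35 39
f 11 37 36
f 37 8 24
f 36 24 7
f 37 24 36
f 8 23 28
f 23 2 25
f 28 25 9
f 23 25 28
f 4 30 16
f 30 10 31
f 16 31 5
f 30 31 16
f 4 16 14
f 16 5 15
f 14 15 3
f 16 15 14
f 4 14 21
f 14 3 20
f 21 20 7
f 14 20 21
f 4 21 26
f 21 7 27
f 26 27 9
f 21 27 26
f 4 26 30
f 26 9 33
f 30 33 10
f 26 33 30
f 5 31 19
f 31 10 32
f 19 32 6
f 31 32 19
f 3 15 39
f 15 5 40
f 39 40 12
f 15 40 39
f 7 20 36
f 20 3 35
f 36 35 11
f 20 35 36
f 9 27 28
f 27 7 24
f 28 24 8
f 27 24 28
f 10 33 29
f 33 9 25
f 29 25 2
f 33 25 29
f 44 43 46
f 44 46 45
f 46 43 47
f 46 47 45
f 47 43 48
f 47 48 45
f 48 43 49
f 48 49 45
f 49 43 50
f 49 50 45
f 50 43 51
f 50 51 45
f 51 43 52
f 51 52 45
f 52 43 53
f 52 53 45
f 53 43 54
f 53 54 45
f 54 43 55
f 54 55 45
f 55 43 56
f 55 56 45
f 56 43 44
f 56 44 45



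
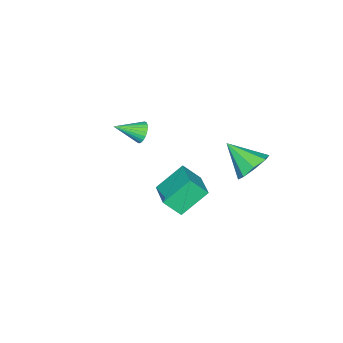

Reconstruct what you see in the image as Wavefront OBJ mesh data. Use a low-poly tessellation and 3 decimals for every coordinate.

v -2.381 4.235 1.351
v -1.613 3.859 0.814
v -2.339 2.725 2.469
v -1.374 4.3 1.401
v -1.725 4.704 1.96
v -2.46 4.833 2.161
v -3.149 4.612 1.888
v -3.387 4.17 1.3
v -3.037 3.767 0.742
v -2.302 3.638 0.541
v -2.308 -2.165 1.03
v -1.849 -2.016 0.58
v -1.352 -3.175 1.67
v -1.794 -1.846 0.766
v -1.817 -1.725 0.993
v -1.915 -1.671 1.224
v -2.073 -1.692 1.427
v -2.267 -1.786 1.569
v -2.467 -1.937 1.629
v -2.642 -2.122 1.598
v -2.767 -2.315 1.48
v -2.822 -2.484 1.294
v -2.798 -2.605 1.068
v -2.7 -2.659 0.836
v -2.542 -2.638 0.634
v -2.349 -2.545 0.492
v -2.149 -2.394 0.432
v -1.973 -2.208 0.463
v -0.02 1.286 -0.819
v -1.161 2.049 0.375
v 1.203 2.522 -0.44
v 0.062 3.285 0.755
v 0.438 0.555 0.085
v -0.703 1.318 1.28
v 1.661 1.791 0.465
v 0.52 2.554 1.659
f 2 1 4
f 2 4 3
f 4 1 5
f 4 5 3
f 5 1 6
f 5 6 3
f 6 1 7
f 6 7 3
f 7 1 8
f 7 8 3
f 8 1 9
f 8 9 3
f 9 1 10
f 9 10 3
f 10 1 2
f 10 2 3
f 12 11 14
f 12 14 13
f 14 11 15
f 14 15 13
f 15 11 16
f 15 16 13
f 16 11 17
f 16 17 13
f 17 11 18
f 17 18 13
f 18 11 19
f 18 19 13
f 19 11 20
f 19 20 13
f 20 11 21
f 20 21 13
f 21 11 22
f 21 22 13
f 22 11 23
f 22 23 13
f 23 11 24
f 23 24 13
f 24 11 25
f 24 25 13
f 25 11 26
f 25 26 13
f 26 11 27
f 26 27 13
f 27 11 28
f 27 28 13
f 28 11 12
f 28 12 13
f 30 32 29
f 33 30 29
f 29 32 31
f 31 33 29
f 30 36 32
f 34 30 33
f 34 36 30
f 32 36 31
f 35 33 31
f 31 36 35
f 35 34 33
f 36 34 35



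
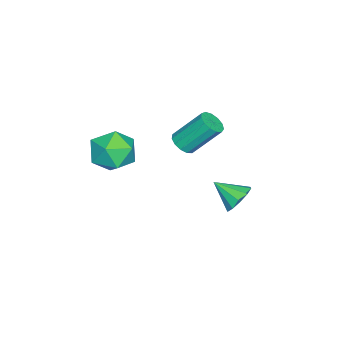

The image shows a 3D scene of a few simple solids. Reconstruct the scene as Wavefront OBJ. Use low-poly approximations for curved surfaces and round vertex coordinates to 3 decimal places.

v -2.942 -1.849 0.426
v -2.307 -2.044 0.751
v -2.722 -0.687 2.379
v -3.358 -0.491 2.054
v -2.218 -1.721 0.504
v -2.633 -0.363 2.132
v -2.358 -1.438 0.232
v -2.774 -0.08 1.86
v -2.684 -1.285 0.022
v -3.1 0.072 1.65
v -3.092 -1.311 -0.06
v -3.508 0.046 1.568
v -3.453 -1.508 0.012
v -3.868 -0.151 1.64
v -3.651 -1.813 0.216
v -4.066 -0.456 1.844
v -3.624 -2.13 0.486
v -4.04 -0.772 2.114
v -3.381 -2.357 0.737
v -3.796 -0.999 2.366
v -2.999 -2.422 0.89
v -3.414 -1.065 2.518
v -2.598 -2.306 0.895
v -3.014 -0.949 2.523
v 2.59 -2.192 3.074
v 3.749 -2.586 3.378
v 1.791 -3.814 4.022
v 2.95 -4.208 4.326
v 2.475 -3.169 4.863
v 2.969 -2.167 4.277
v 2.571 -4.233 3.123
v 3.065 -3.231 2.537
v 3.738 -3.847 3.409
v 3.678 -3.189 4.484
v 1.862 -3.211 2.916
v 1.802 -2.553 3.991
v -2.109 1.33 -2.312
v -1.793 0.823 -3.037
v -2.151 0.01 -1.408
v -1.333 1.013 -2.738
v -1.17 1.325 -2.275
v -1.365 1.638 -1.827
v -1.845 1.834 -1.563
v -2.425 1.837 -1.586
v -2.885 1.646 -1.886
v -3.048 1.335 -2.348
v -2.853 1.022 -2.797
v -2.373 0.826 -3.06
f 2 1 5
f 2 5 3
f 3 5 6
f 3 6 4
f 5 1 7
f 5 7 6
f 6 7 8
f 6 8 4
f 7 1 9
f 7 9 8
f 8 9 10
f 8 10 4
f 9 1 11
f 9 11 10
f 10 11 12
f 10 12 4
f 11 1 13
f 11 13 12
f 12 13 14
f 12 14 4
f 13 1 15
f 13 15 14
f 14 15 16
f 14 16 4
f 15 1 17
f 15 17 16
f 16 17 18
f 16 18 4
f 17 1 19
f 17 19 18
f 18 19 20
f 18 20 4
f 19 1 21
f 19 21 20
f 20 21 22
f 20 22 4
f 21 1 23
f 21 23 22
f 22 23 24
f 22 24 4
f 23 1 2
f 23 2 24
f 24 2 3
f 24 3 4
f 25 36 30
f 25 30 26
f 25 26 32
f 25 32 35
f 25 35 36
f 26 30 34
f 30 36 29
f 36 35 27
f 35 32 31
f 32 26 33
f 28 34 29
f 28 29 27
f 28 27 31
f 28 31 33
f 28 33 34
f 29 34 30
f 27 29 36
f 31 27 35
f 33 31 32
f 34 33 26
f 38 37 40
f 38 40 39
f 40 37 41
f 40 41 39
f 41 37 42
f 41 42 39
f 42 37 43
f 42 43 39
f 43 37 44
f 43 44 39
f 44 37 45
f 44 45 39
f 45 37 46
f 45 46 39
f 46 37 47
f 46 47 39
f 47 37 48
f 47 48 39
f 48 37 38
f 48 38 39



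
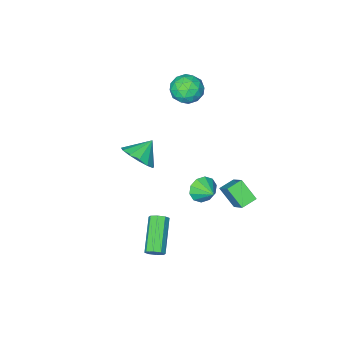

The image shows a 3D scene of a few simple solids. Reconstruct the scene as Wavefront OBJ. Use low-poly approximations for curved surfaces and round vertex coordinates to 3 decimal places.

v 1.258 1.125 0.085
v 1.578 1.405 -0.604
v 1.342 2.135 0.535
v 1.081 1.459 -0.632
v 0.652 1.384 -0.386
v 0.454 1.211 0.04
v 0.563 1.004 0.483
v 0.938 0.844 0.773
v 1.435 0.79 0.801
v 1.864 0.865 0.555
v 2.062 1.038 0.129
v 1.953 1.245 -0.314
v 3.505 -1.483 1.993
v 4.156 -1.852 2.714
v 2.515 -1.557 2.847
v 4.161 -1.269 2.771
v 3.957 -0.754 2.58
v 3.61 -0.47 2.203
v 3.23 -0.507 1.759
v 2.936 -0.855 1.389
v 2.824 -1.402 1.211
v 2.927 -1.974 1.281
v 3.214 -2.391 1.577
v 3.593 -2.519 2.005
v 3.945 -2.318 2.429
v -1.61 -0.014 -1.729
v -1.25 1.128 -0.608
v -1.834 0.989 -2.679
v -1.475 2.131 -1.558
v -0.705 -0.051 -1.982
v -0.346 1.091 -0.861
v -0.93 0.952 -2.932
v -0.57 2.094 -1.811
v -2.081 -3.819 3.636
v -1.695 -3.154 4.257
v -0.645 -4.026 2.963
v -0.259 -3.361 3.584
v -0.565 -4.237 3.926
v -1.453 -4.108 4.341
v -0.887 -3.072 2.879
v -1.775 -2.943 3.294
v -0.957 -2.692 3.789
v -0.758 -3.412 4.436
v -1.582 -3.768 2.784
v -1.383 -4.488 3.431
v -2.014 -3.468 4.005
v -0.326 -3.712 3.215
v -0.506 -4.226 3.415
v -0.279 -3.836 3.78
v -1.872 -4.029 4.055
v -1.644 -3.638 4.42
v -0.981 -4.275 4.225
v -0.696 -3.542 2.8
v -0.468 -3.151 3.165
v -2.061 -3.344 3.44
v -1.834 -2.954 3.805
v -1.359 -2.905 2.995
v -1.353 -2.806 4.095
v -0.509 -2.928 3.7
v -0.879 -2.757 3.285
v -1.4 -2.682 3.529
v -1.236 -3.229 4.475
v -0.392 -3.351 4.08
v -0.572 -3.865 4.281
v -1.094 -3.79 4.525
v -0.802 -2.958 4.2
v -1.948 -3.829 3.14
v -1.104 -3.951 2.745
v -1.246 -3.39 2.695
v -1.768 -3.315 2.939
v -1.831 -4.252 3.52
v -0.987 -4.374 3.125
v -0.94 -4.498 3.691
v -1.461 -4.423 3.935
v -1.538 -4.222 3.02
v 4.226 1.01 -3.745
v 4.46 1.191 -3.281
v 3.209 -0.19 -2.111
v 2.974 -0.37 -2.575
v 4.118 1.413 -3.386
v 2.866 0.032 -2.216
v 3.839 1.398 -3.701
v 2.587 0.018 -2.531
v 3.786 1.157 -4.042
v 2.535 -0.223 -2.872
v 3.991 0.83 -4.209
v 2.74 -0.551 -3.039
v 4.334 0.608 -4.104
v 3.082 -0.773 -2.934
v 4.613 0.622 -3.789
v 3.361 -0.758 -2.619
v 4.665 0.863 -3.448
v 3.414 -0.517 -2.278
f 2 1 4
f 2 4 3
f 4 1 5
f 4 5 3
f 5 1 6
f 5 6 3
f 6 1 7
f 6 7 3
f 7 1 8
f 7 8 3
f 8 1 9
f 8 9 3
f 9 1 10
f 9 10 3
f 10 1 11
f 10 11 3
f 11 1 12
f 11 12 3
f 12 1 2
f 12 2 3
f 14 13 16
f 14 16 15
f 16 13 17
f 16 17 15
f 17 13 18
f 17 18 15
f 18 13 19
f 18 19 15
f 19 13 20
f 19 20 15
f 20 13 21
f 20 21 15
f 21 13 22
f 21 22 15
f 22 13 23
f 22 23 15
f 23 13 24
f 23 24 15
f 24 13 25
f 24 25 15
f 25 13 14
f 25 14 15
f 27 29 26
f 30 27 26
f 26 29 28
f 28 30 26
f 27 33 29
f 31 27 30
f 31 33 27
f 29 33 28
f 32 30 28
f 28 33 32
f 32 31 30
f 33 31 32
f 34 71 50
f 71 45 74
f 50 74 39
f 71 74 50
f 34 50 46
f 50 39 51
f 46 51 35
f 50 51 46
f 34 46 55
f 46 35 56
f 55 56 41
f 46 56 55
f 34 55 67
f 55 41 70
f 67 70 44
f 55 70 67
f 34 67 71
f 67 44 75
f 71 75 45
f 67 75 71
f 35 51 62
f 51 39 65
f 62 65 43
f 51 65 62
f 39 74 52
f 74 45 73
f 52 73 38
f 74 73 52
f 45 75 72
f 75 44 68
f 72 68 36
f 75 68 72
f 44 70 69
f 70 41 57
f 69 57 40
f 70 57 69
f 41 56 61
f 56 35 58
f 61 58 42
f 56 58 61
f 37 63 49
f 63 43 64
f 49 64 38
f 63 64 49
f 37 49 47
f 49 38 48
f 47 48 36
f 49 48 47
f 37 47 54
f 47 36 53
f 54 53 40
f 47 53 54
f 37 54 59
f 54 40 60
f 59 60 42
f 54 60 59
f 37 59 63
f 59 42 66
f 63 66 43
f 59 66 63
f 38 64 52
f 64 43 65
f 52 65 39
f 64 65 52
f 36 48 72
f 48 38 73
f 72 73 45
f 48 73 72
f 40 53 69
f 53 36 68
f 69 68 44
f 53 68 69
f 42 60 61
f 60 40 57
f 61 57 41
f 60 57 61
f 43 66 62
f 66 42 58
f 62 58 35
f 66 58 62
f 77 76 80
f 77 80 78
f 78 80 81
f 78 81 79
f 80 76 82
f 80 82 81
f 81 82 83
f 81 83 79
f 82 76 84
f 82 84 83
f 83 84 85
f 83 85 79
f 84 76 86
f 84 86 85
f 85 86 87
f 85 87 79
f 86 76 88
f 86 88 87
f 87 88 89
f 87 89 79
f 88 76 90
f 88 90 89
f 89 90 91
f 89 91 79
f 90 76 92
f 90 92 91
f 91 92 93
f 91 93 79
f 92 76 77
f 92 77 93
f 93 77 78
f 93 78 79



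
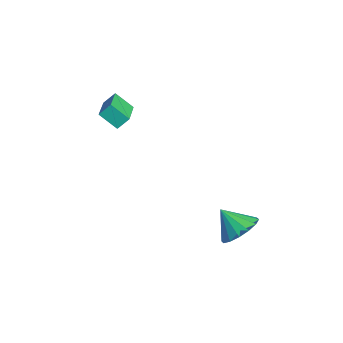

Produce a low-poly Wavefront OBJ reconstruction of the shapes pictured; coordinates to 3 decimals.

v -3.681 -2.367 2.25
v -3.654 -1.788 2.816
v -3.109 -1.652 1.49
v -3.082 -1.072 2.056
v -1.858 -3.108 2.924
v -1.831 -2.528 3.49
v -1.286 -2.392 2.164
v -1.259 -1.813 2.73
v 3.155 2.104 -2.808
v 3.994 2.212 -2.136
v 2.385 1.396 -1.732
v 3.684 2.67 -2.056
v 3.233 2.977 -2.177
v 2.761 3.05 -2.468
v 2.394 2.869 -2.849
v 2.231 2.483 -3.219
v 2.316 1.996 -3.479
v 2.625 1.537 -3.559
v 3.077 1.23 -3.438
v 3.549 1.158 -3.148
v 3.916 1.338 -2.767
v 4.079 1.724 -2.396
f 2 4 1
f 5 2 1
f 1 4 3
f 3 5 1
f 2 8 4
f 6 2 5
f 6 8 2
f 4 8 3
f 7 5 3
f 3 8 7
f 7 6 5
f 8 6 7
f 10 9 12
f 10 12 11
f 12 9 13
f 12 13 11
f 13 9 14
f 13 14 11
f 14 9 15
f 14 15 11
f 15 9 16
f 15 16 11
f 16 9 17
f 16 17 11
f 17 9 18
f 17 18 11
f 18 9 19
f 18 19 11
f 19 9 20
f 19 20 11
f 20 9 21
f 20 21 11
f 21 9 22
f 21 22 11
f 22 9 10
f 22 10 11



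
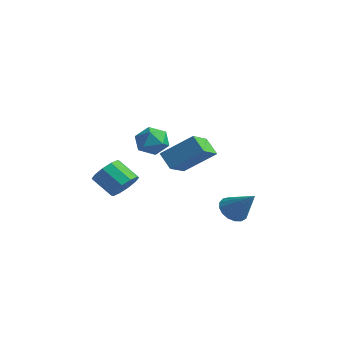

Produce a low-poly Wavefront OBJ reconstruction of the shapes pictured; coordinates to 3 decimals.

v -4.063 2.586 -1.288
v -3.552 1.357 -0.687
v -4.818 2.614 -0.589
v -4.307 1.385 0.012
v -2.973 3.595 -0.152
v -2.462 2.366 0.449
v -3.728 3.623 0.547
v -3.217 2.394 1.148
v -1.897 -2.477 -0.283
v -1.383 -2.591 0.292
v -2.309 -2.896 1.059
v -2.823 -2.783 0.483
v -1.524 -2.13 0.307
v -2.449 -2.435 1.073
v -1.807 -1.801 0.096
v -2.732 -2.107 0.862
v -2.124 -1.731 -0.26
v -3.05 -2.037 0.506
v -2.355 -1.946 -0.625
v -3.281 -2.252 0.142
v -2.411 -2.364 -0.859
v -3.337 -2.669 -0.092
v -2.271 -2.825 -0.873
v -3.196 -3.13 -0.107
v -1.988 -3.153 -0.662
v -2.913 -3.459 0.104
v -1.67 -3.223 -0.306
v -2.596 -3.529 0.46
v -1.439 -3.008 0.058
v -2.365 -3.314 0.825
v 0.474 1.508 -1.941
v 0.908 1.843 -2.438
v 1.646 1.652 -0.819
v 0.73 2.109 -2.287
v 0.494 2.238 -2.057
v 0.253 2.2 -1.8
v 0.063 2.003 -1.576
v -0.034 1.692 -1.435
v -0.014 1.339 -1.411
v 0.118 1.025 -1.507
v 0.331 0.821 -1.704
v 0.577 0.775 -1.955
v 0.799 0.896 -2.202
v 0.947 1.158 -2.39
v 0.986 1.499 -2.475
v -1.205 -1.469 1.822
v -0.52 -1.216 2.171
v -1.34 -2.384 2.749
v -0.655 -2.131 3.098
v -1.314 -1.662 3.113
v -1.231 -1.096 2.54
v -0.629 -2.504 2.38
v -0.546 -1.938 1.807
v -0.164 -1.856 2.516
v -0.587 -1.335 2.969
v -1.273 -2.265 1.951
v -1.696 -1.744 2.404
f 2 4 1
f 5 2 1
f 1 4 3
f 3 5 1
f 2 8 4
f 6 2 5
f 6 8 2
f 4 8 3
f 7 5 3
f 3 8 7
f 7 6 5
f 8 6 7
f 10 9 13
f 10 13 11
f 11 13 14
f 11 14 12
f 13 9 15
f 13 15 14
f 14 15 16
f 14 16 12
f 15 9 17
f 15 17 16
f 16 17 18
f 16 18 12
f 17 9 19
f 17 19 18
f 18 19 20
f 18 20 12
f 19 9 21
f 19 21 20
f 20 21 22
f 20 22 12
f 21 9 23
f 21 23 22
f 22 23 24
f 22 24 12
f 23 9 25
f 23 25 24
f 24 25 26
f 24 26 12
f 25 9 27
f 25 27 26
f 26 27 28
f 26 28 12
f 27 9 29
f 27 29 28
f 28 29 30
f 28 30 12
f 29 9 10
f 29 10 30
f 30 10 11
f 30 11 12
f 32 31 34
f 32 34 33
f 34 31 35
f 34 35 33
f 35 31 36
f 35 36 33
f 36 31 37
f 36 37 33
f 37 31 38
f 37 38 33
f 38 31 39
f 38 39 33
f 39 31 40
f 39 40 33
f 40 31 41
f 40 41 33
f 41 31 42
f 41 42 33
f 42 31 43
f 42 43 33
f 43 31 44
f 43 44 33
f 44 31 45
f 44 45 33
f 45 31 32
f 45 32 33
f 46 57 51
f 46 51 47
f 46 47 53
f 46 53 56
f 46 56 57
f 47 51 55
f 51 57 50
f 57 56 48
f 56 53 52
f 53 47 54
f 49 55 50
f 49 50 48
f 49 48 52
f 49 52 54
f 49 54 55
f 50 55 51
f 48 50 57
f 52 48 56
f 54 52 53
f 55 54 47



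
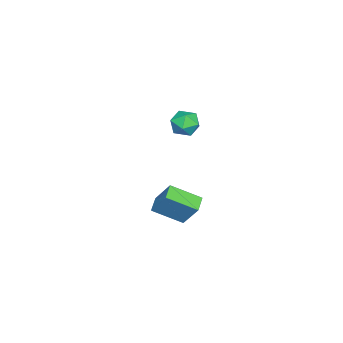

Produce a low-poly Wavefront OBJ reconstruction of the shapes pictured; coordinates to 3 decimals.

v -4.01 -1.099 3.32
v -3.236 -0.9 3.936
v -3.744 -2.7 3.504
v -2.97 -2.501 4.12
v -3.915 -2.305 4.417
v -4.079 -1.316 4.303
v -2.901 -2.284 3.137
v -3.065 -1.295 3.023
v -2.55 -1.632 3.823
v -3.177 -1.645 4.614
v -3.803 -1.955 2.826
v -4.43 -1.968 3.617
v -4.38 -3.938 -3.765
v -3.925 -2.858 -2.095
v -4.911 -2.108 -4.803
v -4.456 -1.029 -3.133
v -3.304 -3.831 -4.127
v -2.849 -2.752 -2.457
v -3.835 -2.002 -5.165
v -3.38 -0.922 -3.495
f 1 12 6
f 1 6 2
f 1 2 8
f 1 8 11
f 1 11 12
f 2 6 10
f 6 12 5
f 12 11 3
f 11 8 7
f 8 2 9
f 4 10 5
f 4 5 3
f 4 3 7
f 4 7 9
f 4 9 10
f 5 10 6
f 3 5 12
f 7 3 11
f 9 7 8
f 10 9 2
f 14 16 13
f 17 14 13
f 13 16 15
f 15 17 13
f 14 20 16
f 18 14 17
f 18 20 14
f 16 20 15
f 19 17 15
f 15 20 19
f 19 18 17
f 20 18 19



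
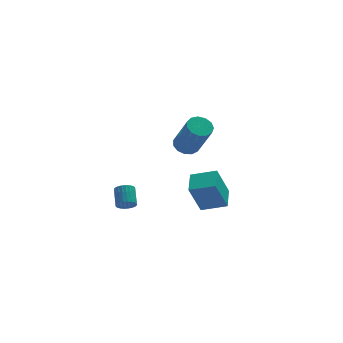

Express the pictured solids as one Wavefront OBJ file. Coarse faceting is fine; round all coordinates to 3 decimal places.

v 0.549 -2.837 1.194
v 0.954 -2.328 1.393
v 1.356 -3.354 3.204
v 0.951 -3.863 3.006
v 0.603 -2.242 1.519
v 1.004 -3.268 3.331
v 0.234 -2.345 1.542
v 0.636 -3.371 3.354
v -0.034 -2.605 1.455
v 0.368 -3.63 3.267
v -0.117 -2.938 1.285
v 0.284 -3.963 3.097
v 0.011 -3.239 1.086
v 0.413 -4.264 2.898
v 0.31 -3.413 0.922
v 0.712 -4.438 2.733
v 0.685 -3.404 0.843
v 1.087 -4.429 2.655
v 1.017 -3.215 0.877
v 1.419 -4.24 2.688
v 1.2 -2.906 1.011
v 1.602 -3.932 2.822
v 1.177 -2.576 1.203
v 1.578 -3.601 3.015
v 1.803 -1.068 -4.826
v 1.102 -1.288 -3.085
v 2.22 0.132 -4.506
v 1.518 -0.088 -2.765
v 3.042 -1.612 -4.395
v 2.34 -1.832 -2.654
v 3.458 -0.412 -4.075
v 2.757 -0.632 -2.334
v -2.488 -2.998 -2.512
v -2.011 -2.938 -2.709
v -1.874 -2.042 -2.104
v -2.352 -2.102 -1.908
v -2.122 -2.832 -2.842
v -1.985 -1.935 -2.237
v -2.289 -2.751 -2.924
v -2.152 -1.855 -2.319
v -2.486 -2.708 -2.944
v -2.349 -1.811 -2.339
v -2.683 -2.709 -2.898
v -2.547 -1.812 -2.293
v -2.851 -2.754 -2.793
v -2.715 -1.857 -2.188
v -2.964 -2.836 -2.646
v -2.827 -1.939 -2.041
v -3.004 -2.943 -2.478
v -2.868 -2.046 -1.873
v -2.966 -3.058 -2.316
v -2.829 -2.162 -1.711
v -2.855 -3.165 -2.183
v -2.718 -2.268 -1.578
v -2.688 -3.245 -2.101
v -2.551 -2.349 -1.496
v -2.491 -3.289 -2.081
v -2.354 -2.392 -1.476
v -2.293 -3.288 -2.127
v -2.157 -2.391 -1.522
v -2.125 -3.243 -2.232
v -1.989 -2.346 -1.627
v -2.013 -3.161 -2.379
v -1.876 -2.264 -1.774
v -1.972 -3.054 -2.547
v -1.836 -2.157 -1.942
f 2 1 5
f 2 5 3
f 3 5 6
f 3 6 4
f 5 1 7
f 5 7 6
f 6 7 8
f 6 8 4
f 7 1 9
f 7 9 8
f 8 9 10
f 8 10 4
f 9 1 11
f 9 11 10
f 10 11 12
f 10 12 4
f 11 1 13
f 11 13 12
f 12 13 14
f 12 14 4
f 13 1 15
f 13 15 14
f 14 15 16
f 14 16 4
f 15 1 17
f 15 17 16
f 16 17 18
f 16 18 4
f 17 1 19
f 17 19 18
f 18 19 20
f 18 20 4
f 19 1 21
f 19 21 20
f 20 21 22
f 20 22 4
f 21 1 23
f 21 23 22
f 22 23 24
f 22 24 4
f 23 1 2
f 23 2 24
f 24 2 3
f 24 3 4
f 26 28 25
f 29 26 25
f 25 28 27
f 27 29 25
f 26 32 28
f 30 26 29
f 30 32 26
f 28 32 27
f 31 29 27
f 27 32 31
f 31 30 29
f 32 30 31
f 34 33 37
f 34 37 35
f 35 37 38
f 35 38 36
f 37 33 39
f 37 39 38
f 38 39 40
f 38 40 36
f 39 33 41
f 39 41 40
f 40 41 42
f 40 42 36
f 41 33 43
f 41 43 42
f 42 43 44
f 42 44 36
f 43 33 45
f 43 45 44
f 44 45 46
f 44 46 36
f 45 33 47
f 45 47 46
f 46 47 48
f 46 48 36
f 47 33 49
f 47 49 48
f 48 49 50
f 48 50 36
f 49 33 51
f 49 51 50
f 50 51 52
f 50 52 36
f 51 33 53
f 51 53 52
f 52 53 54
f 52 54 36
f 53 33 55
f 53 55 54
f 54 55 56
f 54 56 36
f 55 33 57
f 55 57 56
f 56 57 58
f 56 58 36
f 57 33 59
f 57 59 58
f 58 59 60
f 58 60 36
f 59 33 61
f 59 61 60
f 60 61 62
f 60 62 36
f 61 33 63
f 61 63 62
f 62 63 64
f 62 64 36
f 63 33 65
f 63 65 64
f 64 65 66
f 64 66 36
f 65 33 34
f 65 34 66
f 66 34 35
f 66 35 36



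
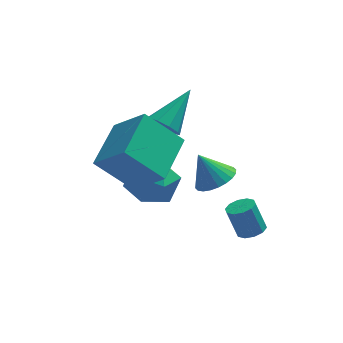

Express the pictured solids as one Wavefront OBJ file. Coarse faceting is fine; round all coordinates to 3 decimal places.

v 3.176 2.539 -2.051
v 3.925 2.998 -1.776
v 2.504 2.881 -0.789
v 3.742 3.257 -1.944
v 3.472 3.406 -2.128
v 3.158 3.424 -2.301
v 2.846 3.307 -2.435
v 2.585 3.073 -2.511
v 2.414 2.757 -2.517
v 2.358 2.409 -2.451
v 2.428 2.08 -2.325
v 2.611 1.821 -2.157
v 2.88 1.671 -1.973
v 3.195 1.654 -1.801
v 3.506 1.771 -1.666
v 3.768 2.005 -1.591
v 3.939 2.32 -1.585
v 3.994 2.669 -1.65
v -0.541 1.359 -1.173
v 0.184 2.265 -1.469
v 0.976 0.375 -0.471
v 1.701 1.281 -0.767
v 0.905 1.416 0.119
v -0.033 2.024 -0.315
v 1.193 0.616 -1.625
v 0.255 1.224 -2.059
v 1.256 1.806 -1.749
v 1.078 2.301 -0.671
v 0.082 0.339 -1.269
v -0.096 0.834 -0.191
v -1.721 -0.557 1.944
v -0.622 -1.439 3.248
v -0.832 1.367 2.497
v 0.266 0.484 3.802
v -0.266 -0.824 0.538
v 0.832 -1.707 1.843
v 0.622 1.099 1.092
v 1.721 0.217 2.396
v 4.022 -1.97 -1.196
v 4.555 -1.722 -1.074
v 4.15 -1.441 0.118
v 3.618 -1.69 -0.004
v 4.333 -1.457 -1.211
v 3.929 -1.177 -0.019
v 3.993 -1.389 -1.343
v 3.589 -1.109 -0.15
v 3.665 -1.543 -1.418
v 3.26 -1.262 -0.226
v 3.472 -1.86 -1.409
v 3.068 -1.579 -0.216
v 3.49 -2.219 -1.318
v 3.085 -1.938 -0.126
v 3.711 -2.483 -1.181
v 3.307 -2.203 0.011
v 4.051 -2.551 -1.05
v 3.647 -2.271 0.143
v 4.38 -2.398 -0.974
v 3.975 -2.117 0.218
v 4.572 -2.081 -0.984
v 4.168 -1.8 0.209
v 1.049 1.864 1.898
v 1.576 1.318 1.942
v 2.211 3.076 3.022
v 1.665 1.618 1.527
v 1.466 2.033 1.285
v 1.071 2.369 1.331
v 0.667 2.468 1.641
v 0.441 2.285 2.072
v 0.5 1.905 2.422
v 0.816 1.506 2.527
v 1.241 1.274 2.337
f 2 1 4
f 2 4 3
f 4 1 5
f 4 5 3
f 5 1 6
f 5 6 3
f 6 1 7
f 6 7 3
f 7 1 8
f 7 8 3
f 8 1 9
f 8 9 3
f 9 1 10
f 9 10 3
f 10 1 11
f 10 11 3
f 11 1 12
f 11 12 3
f 12 1 13
f 12 13 3
f 13 1 14
f 13 14 3
f 14 1 15
f 14 15 3
f 15 1 16
f 15 16 3
f 16 1 17
f 16 17 3
f 17 1 18
f 17 18 3
f 18 1 2
f 18 2 3
f 19 30 24
f 19 24 20
f 19 20 26
f 19 26 29
f 19 29 30
f 20 24 28
f 24 30 23
f 30 29 21
f 29 26 25
f 26 20 27
f 22 28 23
f 22 23 21
f 22 21 25
f 22 25 27
f 22 27 28
f 23 28 24
f 21 23 30
f 25 21 29
f 27 25 26
f 28 27 20
f 32 34 31
f 35 32 31
f 31 34 33
f 33 35 31
f 32 38 34
f 36 32 35
f 36 38 32
f 34 38 33
f 37 35 33
f 33 38 37
f 37 36 35
f 38 36 37
f 40 39 43
f 40 43 41
f 41 43 44
f 41 44 42
f 43 39 45
f 43 45 44
f 44 45 46
f 44 46 42
f 45 39 47
f 45 47 46
f 46 47 48
f 46 48 42
f 47 39 49
f 47 49 48
f 48 49 50
f 48 50 42
f 49 39 51
f 49 51 50
f 50 51 52
f 50 52 42
f 51 39 53
f 51 53 52
f 52 53 54
f 52 54 42
f 53 39 55
f 53 55 54
f 54 55 56
f 54 56 42
f 55 39 57
f 55 57 56
f 56 57 58
f 56 58 42
f 57 39 59
f 57 59 58
f 58 59 60
f 58 60 42
f 59 39 40
f 59 40 60
f 60 40 41
f 60 41 42
f 62 61 64
f 62 64 63
f 64 61 65
f 64 65 63
f 65 61 66
f 65 66 63
f 66 61 67
f 66 67 63
f 67 61 68
f 67 68 63
f 68 61 69
f 68 69 63
f 69 61 70
f 69 70 63
f 70 61 71
f 70 71 63
f 71 61 62
f 71 62 63



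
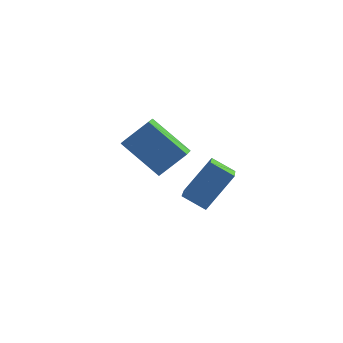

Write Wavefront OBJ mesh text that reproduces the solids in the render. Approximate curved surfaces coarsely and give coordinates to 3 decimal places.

v -1.41 -3.652 -1.715
v -0.439 -2.87 -0.389
v -1.477 -1.858 -2.724
v -0.506 -1.076 -1.398
v -0.514 -3.904 -2.222
v 0.457 -3.122 -0.896
v -0.581 -2.11 -3.231
v 0.39 -1.328 -1.905
v -2.639 0.524 -3.676
v -4.186 1.22 -2.372
v -2.562 1.349 -4.026
v -4.11 2.045 -2.722
v -1.59 0.875 -2.618
v -3.138 1.571 -1.314
v -1.514 1.7 -2.968
v -3.061 2.396 -1.664
f 2 4 1
f 5 2 1
f 1 4 3
f 3 5 1
f 2 8 4
f 6 2 5
f 6 8 2
f 4 8 3
f 7 5 3
f 3 8 7
f 7 6 5
f 8 6 7
f 10 12 9
f 13 10 9
f 9 12 11
f 11 13 9
f 10 16 12
f 14 10 13
f 14 16 10
f 12 16 11
f 15 13 11
f 11 16 15
f 15 14 13
f 16 14 15



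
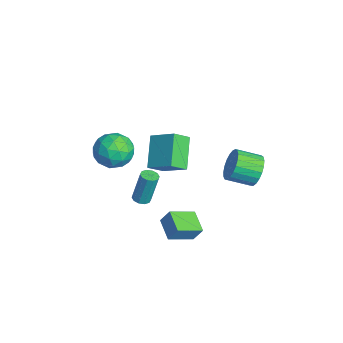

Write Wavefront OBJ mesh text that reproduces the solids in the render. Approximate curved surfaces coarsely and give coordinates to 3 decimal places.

v 1.587 -0.867 -3.068
v 1.841 -0.413 -2.191
v 1.203 0.565 -3.697
v 1.458 1.018 -2.819
v 2.882 -0.718 -3.521
v 3.137 -0.265 -2.643
v 2.499 0.713 -4.149
v 2.753 1.167 -3.272
v 1.757 -1.887 -0.898
v 2.21 -2.117 -0.848
v 2.236 -1.662 1.007
v 1.783 -1.433 0.958
v 2.261 -1.815 -0.922
v 2.287 -1.36 0.933
v 2.12 -1.54 -0.987
v 2.146 -1.086 0.868
v 1.84 -1.399 -1.018
v 1.866 -0.944 0.837
v 1.529 -1.443 -1.003
v 1.555 -0.989 0.852
v 1.304 -1.658 -0.947
v 1.33 -1.203 0.908
v 1.253 -1.96 -0.873
v 1.279 -1.505 0.982
v 1.394 -2.234 -0.808
v 1.42 -1.78 1.047
v 1.674 -2.376 -0.777
v 1.7 -1.921 1.078
v 1.985 -2.331 -0.792
v 2.011 -1.877 1.063
v -3.041 -0.631 -2.653
v -4.627 -0.133 -1.29
v -3.389 0.318 -3.405
v -4.975 0.816 -2.042
v -1.945 0.464 -1.778
v -3.531 0.962 -0.415
v -2.293 1.413 -2.53
v -3.879 1.911 -1.167
v -1.06 -1.771 1.225
v -0.351 -2.135 0.343
v -1.229 -3.585 1.837
v -0.52 -3.949 0.955
v -0.075 -3.301 1.846
v 0.029 -2.179 1.468
v -1.609 -3.541 0.712
v -1.505 -2.419 0.334
v -0.691 -3.228 0.026
v 0.257 -3.08 0.727
v -1.837 -2.64 1.453
v -0.889 -2.492 2.154
v -0.69 -1.793 0.73
v -0.89 -3.927 1.45
v -0.628 -3.546 1.974
v -0.211 -3.759 1.455
v -0.467 -1.82 1.391
v -0.05 -2.034 0.873
v 0.111 -2.719 1.757
v -1.53 -3.686 1.307
v -1.113 -3.9 0.789
v -1.369 -1.961 0.725
v -0.952 -2.174 0.206
v -1.691 -3.001 0.423
v -0.473 -2.65 0.026
v -0.573 -3.717 0.386
v -1.213 -3.476 0.243
v -1.152 -2.817 0.02
v 0.084 -2.563 0.438
v -0.016 -3.63 0.798
v 0.246 -3.249 1.321
v 0.307 -2.589 1.099
v -0.116 -3.206 0.252
v -1.564 -2.09 1.382
v -1.664 -3.157 1.742
v -1.887 -3.131 1.081
v -1.826 -2.471 0.859
v -1.007 -2.003 1.794
v -1.107 -3.07 2.154
v -0.428 -2.903 2.16
v -0.367 -2.244 1.937
v -1.464 -2.514 1.928
v 0.524 4.569 -0.821
v 1.083 4.801 -0.013
v 0.835 3.444 0.55
v 0.276 3.211 -0.259
v 0.699 4.922 0.108
v 0.451 3.565 0.671
v 0.286 4.981 0.069
v 0.037 3.624 0.632
v -0.087 4.97 -0.125
v -0.336 3.612 0.438
v -0.354 4.888 -0.438
v -0.602 3.531 0.124
v -0.469 4.752 -0.819
v -0.718 3.395 -0.256
v -0.412 4.583 -1.199
v -0.661 3.226 -0.636
v -0.194 4.413 -1.514
v -0.442 3.056 -0.952
v 0.149 4.269 -1.71
v -0.099 2.912 -1.147
v 0.557 4.177 -1.752
v 0.308 2.82 -1.189
v 0.959 4.152 -1.633
v 0.71 2.795 -1.07
v 1.286 4.2 -1.373
v 1.037 2.843 -0.811
v 1.481 4.312 -1.019
v 1.232 2.954 -0.456
v 1.511 4.467 -0.63
v 1.262 3.11 -0.067
v 1.37 4.641 -0.274
v 1.122 3.284 0.289
f 2 4 1
f 5 2 1
f 1 4 3
f 3 5 1
f 2 8 4
f 6 2 5
f 6 8 2
f 4 8 3
f 7 5 3
f 3 8 7
f 7 6 5
f 8 6 7
f 10 9 13
f 10 13 11
f 11 13 14
f 11 14 12
f 13 9 15
f 13 15 14
f 14 15 16
f 14 16 12
f 15 9 17
f 15 17 16
f 16 17 18
f 16 18 12
f 17 9 19
f 17 19 18
f 18 19 20
f 18 20 12
f 19 9 21
f 19 21 20
f 20 21 22
f 20 22 12
f 21 9 23
f 21 23 22
f 22 23 24
f 22 24 12
f 23 9 25
f 23 25 24
f 24 25 26
f 24 26 12
f 25 9 27
f 25 27 26
f 26 27 28
f 26 28 12
f 27 9 29
f 27 29 28
f 28 29 30
f 28 30 12
f 29 9 10
f 29 10 30
f 30 10 11
f 30 11 12
f 32 34 31
f 35 32 31
f 31 34 33
f 33 35 31
f 32 38 34
f 36 32 35
f 36 38 32
f 34 38 33
f 37 35 33
f 33 38 37
f 37 36 35
f 38 36 37
f 39 76 55
f 76 50 79
f 55 79 44
f 76 79 55
f 39 55 51
f 55 44 56
f 51 56 40
f 55 56 51
f 39 51 60
f 51 40 61
f 60 61 46
f 51 61 60
f 39 60 72
f 60 46 75
f 72 75 49
f 60 75 72
f 39 72 76
f 72 49 80
f 76 80 50
f 72 80 76
f 40 56 67
f 56 44 70
f 67 70 48
f 56 70 67
f 44 79 57
f 79 50 78
f 57 78 43
f 79 78 57
f 50 80 77
f 80 49 73
f 77 73 41
f 80 73 77
f 49 75 74
f 75 46 62
f 74 62 45
f 75 62 74
f 46 61 66
f 61 40 63
f 66 63 47
f 61 63 66
f 42 68 54
f 68 48 69
f 54 69 43
f 68 69 54
f 42 54 52
f 54 43 53
f 52 53 41
f 54 53 52
f 42 52 59
f 52 41 58
f 59 58 45
f 52 58 59
f 42 59 64
f 59 45 65
f 64 65 47
f 59 65 64
f 42 64 68
f 64 47 71
f 68 71 48
f 64 71 68
f 43 69 57
f 69 48 70
f 57 70 44
f 69 70 57
f 41 53 77
f 53 43 78
f 77 78 50
f 53 78 77
f 45 58 74
f 58 41 73
f 74 73 49
f 58 73 74
f 47 65 66
f 65 45 62
f 66 62 46
f 65 62 66
f 48 71 67
f 71 47 63
f 67 63 40
f 71 63 67
f 82 81 85
f 82 85 83
f 83 85 86
f 83 86 84
f 85 81 87
f 85 87 86
f 86 87 88
f 86 88 84
f 87 81 89
f 87 89 88
f 88 89 90
f 88 90 84
f 89 81 91
f 89 91 90
f 90 91 92
f 90 92 84
f 91 81 93
f 91 93 92
f 92 93 94
f 92 94 84
f 93 81 95
f 93 95 94
f 94 95 96
f 94 96 84
f 95 81 97
f 95 97 96
f 96 97 98
f 96 98 84
f 97 81 99
f 97 99 98
f 98 99 100
f 98 100 84
f 99 81 101
f 99 101 100
f 100 101 102
f 100 102 84
f 101 81 103
f 101 103 102
f 102 103 104
f 102 104 84
f 103 81 105
f 103 105 104
f 104 105 106
f 104 106 84
f 105 81 107
f 105 107 106
f 106 107 108
f 106 108 84
f 107 81 109
f 107 109 108
f 108 109 110
f 108 110 84
f 109 81 111
f 109 111 110
f 110 111 112
f 110 112 84
f 111 81 82
f 111 82 112
f 112 82 83
f 112 83 84



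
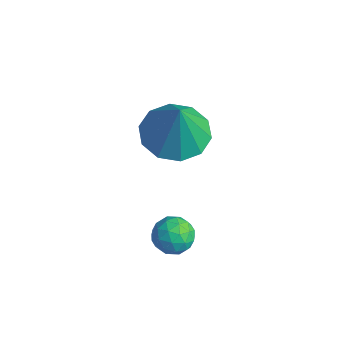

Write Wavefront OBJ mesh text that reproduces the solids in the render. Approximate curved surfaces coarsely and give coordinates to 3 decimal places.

v -2.642 -3.113 -0.592
v -2.184 -2.821 -0.162
v -1.816 -3.339 -1.318
v -1.358 -3.047 -0.888
v -1.662 -3.646 -0.716
v -2.172 -3.507 -0.267
v -1.828 -2.653 -1.213
v -2.338 -2.514 -0.764
v -1.68 -2.536 -0.545
v -1.578 -3.15 -0.238
v -2.422 -3.01 -1.242
v -2.32 -3.624 -0.935
v -2.486 -2.947 -0.313
v -1.514 -3.213 -1.167
v -1.693 -3.565 -1.066
v -1.424 -3.393 -0.812
v -2.479 -3.35 -0.375
v -2.209 -3.178 -0.122
v -1.902 -3.664 -0.448
v -1.791 -2.982 -1.358
v -1.521 -2.81 -1.105
v -2.576 -2.767 -0.668
v -2.307 -2.595 -0.414
v -2.098 -2.496 -1.032
v -1.92 -2.608 -0.285
v -1.434 -2.741 -0.712
v -1.711 -2.51 -0.904
v -2.011 -2.428 -0.64
v -1.86 -2.969 -0.105
v -1.374 -3.102 -0.531
v -1.553 -3.454 -0.43
v -1.853 -3.372 -0.167
v -1.564 -2.802 -0.33
v -2.626 -3.058 -0.949
v -2.14 -3.191 -1.375
v -2.147 -2.788 -1.313
v -2.447 -2.706 -1.05
v -2.566 -3.419 -0.768
v -2.08 -3.552 -1.195
v -1.989 -3.732 -0.84
v -2.289 -3.65 -0.576
v -2.436 -3.358 -1.15
v -3.89 -1.634 1.876
v -3.134 -0.846 1.742
v -3.37 -1.846 3.564
v -3.709 -0.552 1.956
v -4.352 -0.671 2.139
v -4.82 -1.158 2.222
v -4.932 -1.826 2.172
v -4.646 -2.422 2.009
v -4.072 -2.716 1.795
v -3.428 -2.597 1.612
v -2.961 -2.11 1.529
v -2.849 -1.441 1.579
f 1 38 17
f 38 12 41
f 17 41 6
f 38 41 17
f 1 17 13
f 17 6 18
f 13 18 2
f 17 18 13
f 1 13 22
f 13 2 23
f 22 23 8
f 13 23 22
f 1 22 34
f 22 8 37
f 34 37 11
f 22 37 34
f 1 34 38
f 34 11 42
f 38 42 12
f 34 42 38
f 2 18 29
f 18 6 32
f 29 32 10
f 18 32 29
f 6 41 19
f 41 12 40
f 19 40 5
f 41 40 19
f 12 42 39
f 42 11 35
f 39 35 3
f 42 35 39
f 11 37 36
f 37 8 24
f 36 24 7
f 37 24 36
f 8 23 28
f 23 2 25
f 28 25 9
f 23 25 28
f 4 30 16
f 30 10 31
f 16 31 5
f 30 31 16
f 4 16 14
f 16 5 15
f 14 15 3
f 16 15 14
f 4 14 21
f 14 3 20
f 21 20 7
f 14 20 21
f 4 21 26
f 21 7 27
f 26 27 9
f 21 27 26
f 4 26 30
f 26 9 33
f 30 33 10
f 26 33 30
f 5 31 19
f 31 10 32
f 19 32 6
f 31 32 19
f 3 15 39
f 15 5 40
f 39 40 12
f 15 40 39
f 7 20 36
f 20 3 35
f 36 35 11
f 20 35 36
f 9 27 28
f 27 7 24
f 28 24 8
f 27 24 28
f 10 33 29
f 33 9 25
f 29 25 2
f 33 25 29
f 44 43 46
f 44 46 45
f 46 43 47
f 46 47 45
f 47 43 48
f 47 48 45
f 48 43 49
f 48 49 45
f 49 43 50
f 49 50 45
f 50 43 51
f 50 51 45
f 51 43 52
f 51 52 45
f 52 43 53
f 52 53 45
f 53 43 54
f 53 54 45
f 54 43 44
f 54 44 45

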